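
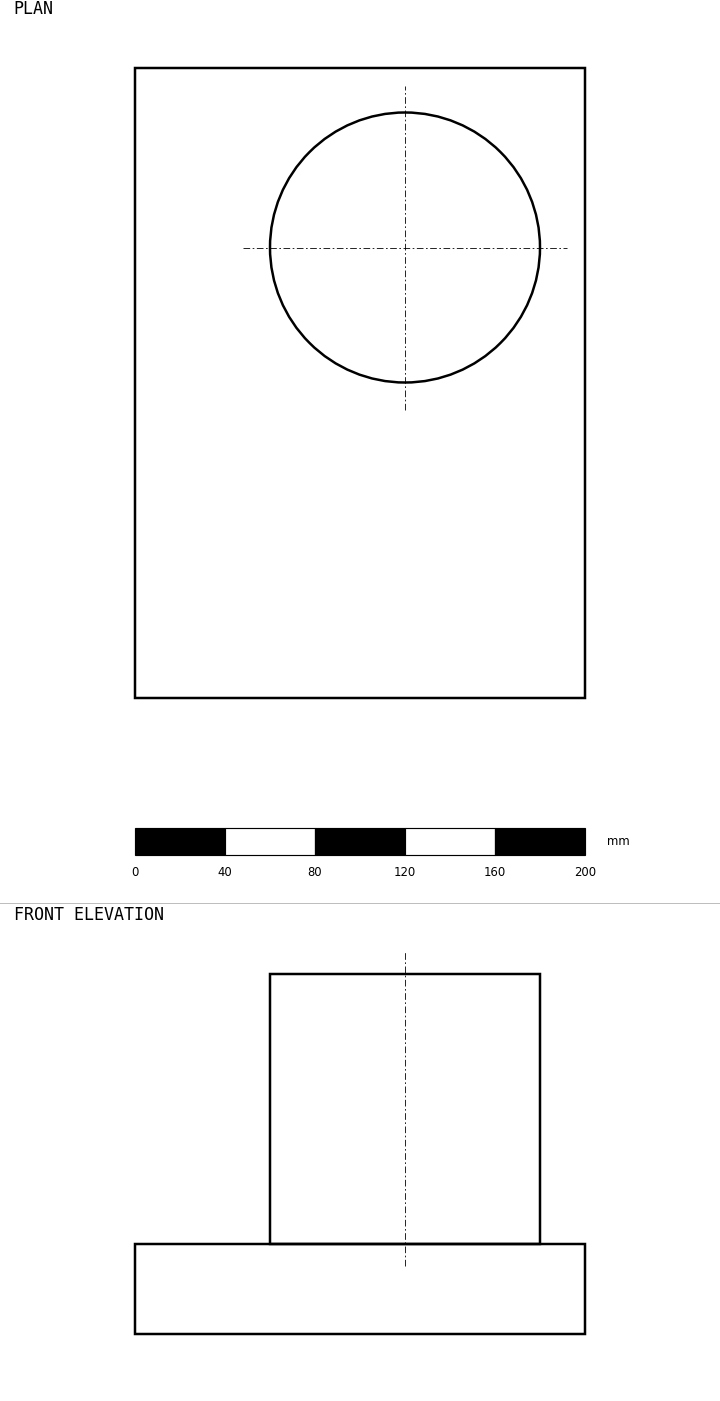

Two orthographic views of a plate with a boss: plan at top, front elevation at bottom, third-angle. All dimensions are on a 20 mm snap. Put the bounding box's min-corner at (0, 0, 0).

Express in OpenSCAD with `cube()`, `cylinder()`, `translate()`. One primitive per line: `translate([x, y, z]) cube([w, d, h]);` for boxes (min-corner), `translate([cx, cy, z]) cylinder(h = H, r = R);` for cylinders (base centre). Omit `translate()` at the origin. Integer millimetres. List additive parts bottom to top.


cube([200, 280, 40]);
translate([120, 200, 40]) cylinder(h = 120, r = 60);


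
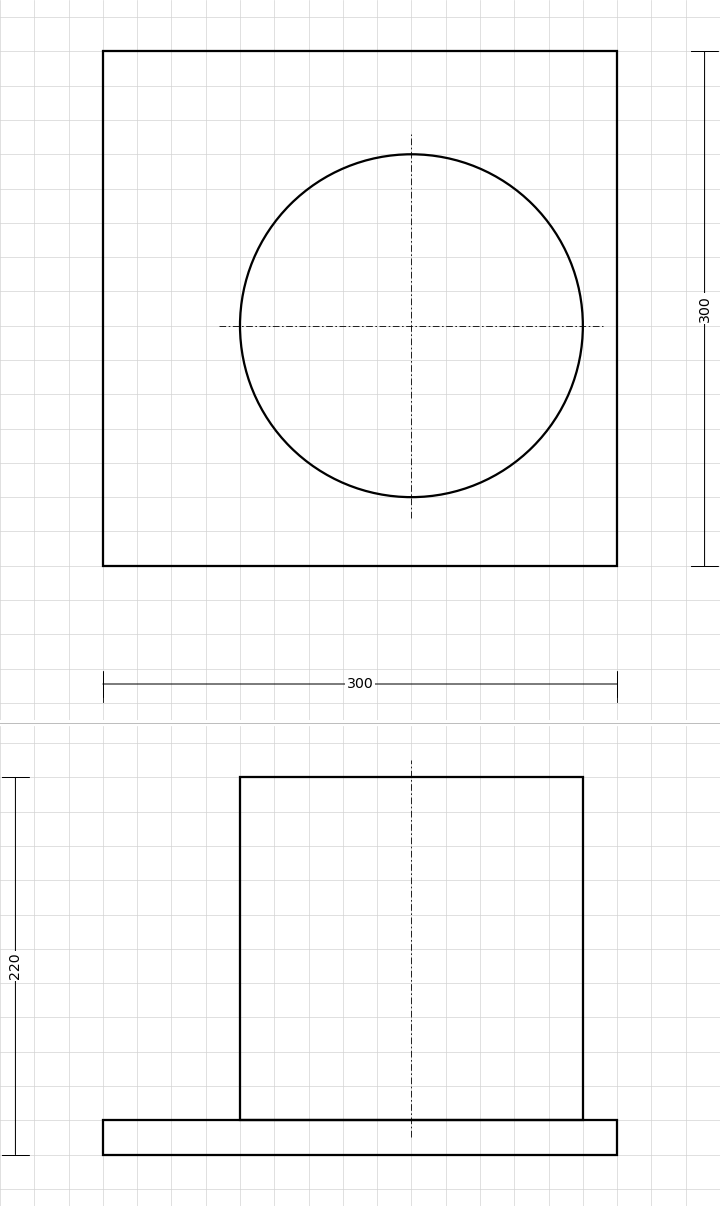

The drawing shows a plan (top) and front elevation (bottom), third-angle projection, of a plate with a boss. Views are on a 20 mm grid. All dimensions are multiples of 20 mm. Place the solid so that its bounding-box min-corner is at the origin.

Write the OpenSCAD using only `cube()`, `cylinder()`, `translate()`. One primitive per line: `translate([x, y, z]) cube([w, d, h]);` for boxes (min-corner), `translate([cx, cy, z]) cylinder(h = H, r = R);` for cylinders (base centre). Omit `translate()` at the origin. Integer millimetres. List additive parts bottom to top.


cube([300, 300, 20]);
translate([180, 140, 20]) cylinder(h = 200, r = 100);


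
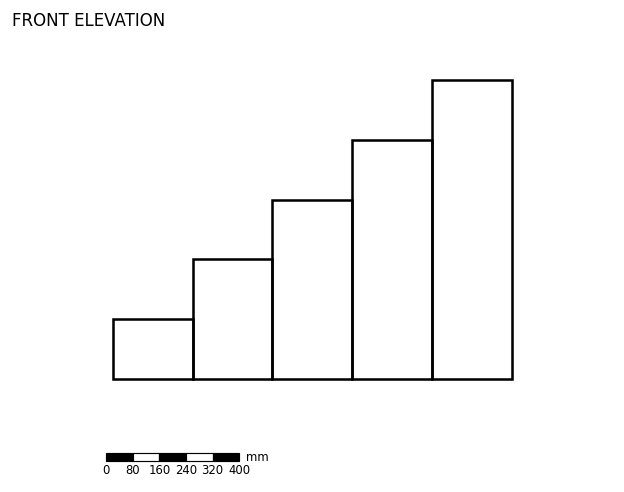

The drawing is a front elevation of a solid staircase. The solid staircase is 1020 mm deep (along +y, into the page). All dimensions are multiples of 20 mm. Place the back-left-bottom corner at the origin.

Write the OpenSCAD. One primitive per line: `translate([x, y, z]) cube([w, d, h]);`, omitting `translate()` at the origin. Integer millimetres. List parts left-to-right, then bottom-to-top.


cube([240, 1020, 180]);
translate([240, 0, 0]) cube([240, 1020, 360]);
translate([480, 0, 0]) cube([240, 1020, 540]);
translate([720, 0, 0]) cube([240, 1020, 720]);
translate([960, 0, 0]) cube([240, 1020, 900]);


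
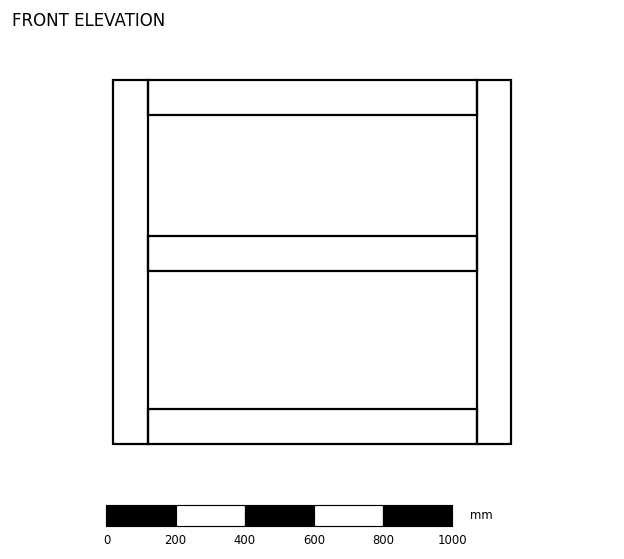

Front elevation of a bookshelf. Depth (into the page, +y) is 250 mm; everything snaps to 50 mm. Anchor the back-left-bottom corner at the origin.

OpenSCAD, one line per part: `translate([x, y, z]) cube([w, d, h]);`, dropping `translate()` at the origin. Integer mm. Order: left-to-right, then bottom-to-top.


cube([100, 250, 1050]);
translate([100, 0, 0]) cube([950, 250, 100]);
translate([100, 0, 500]) cube([950, 250, 100]);
translate([100, 0, 950]) cube([950, 250, 100]);
translate([1050, 0, 0]) cube([100, 250, 1050]);


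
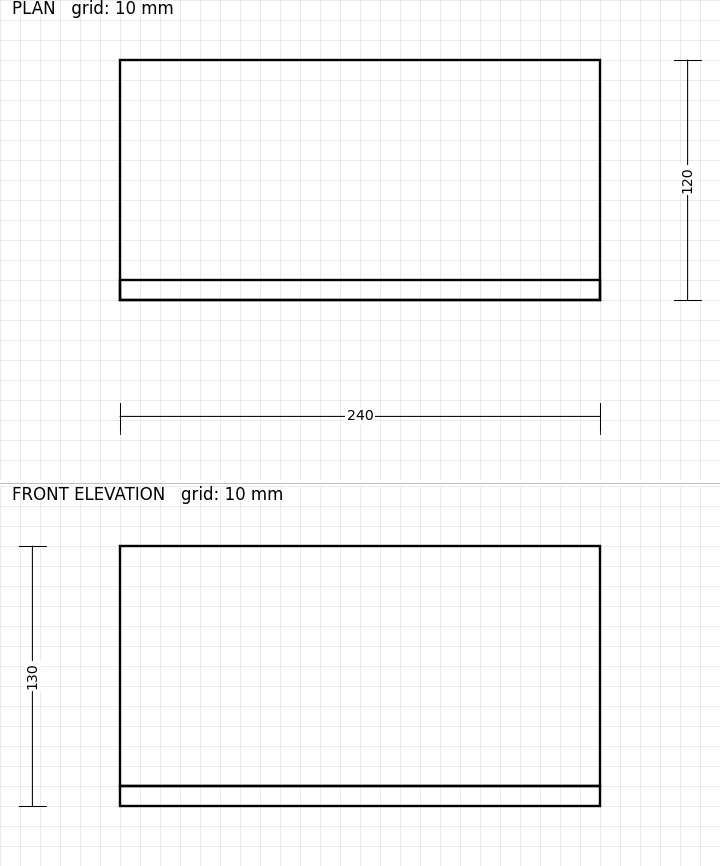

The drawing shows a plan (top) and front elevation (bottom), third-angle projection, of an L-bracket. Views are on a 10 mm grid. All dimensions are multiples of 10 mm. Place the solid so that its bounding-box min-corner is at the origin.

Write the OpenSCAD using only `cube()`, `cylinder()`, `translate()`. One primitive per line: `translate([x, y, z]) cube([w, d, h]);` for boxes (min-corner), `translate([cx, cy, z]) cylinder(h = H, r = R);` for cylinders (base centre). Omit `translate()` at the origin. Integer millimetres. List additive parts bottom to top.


cube([240, 120, 10]);
translate([0, 0, 10]) cube([240, 10, 120]);


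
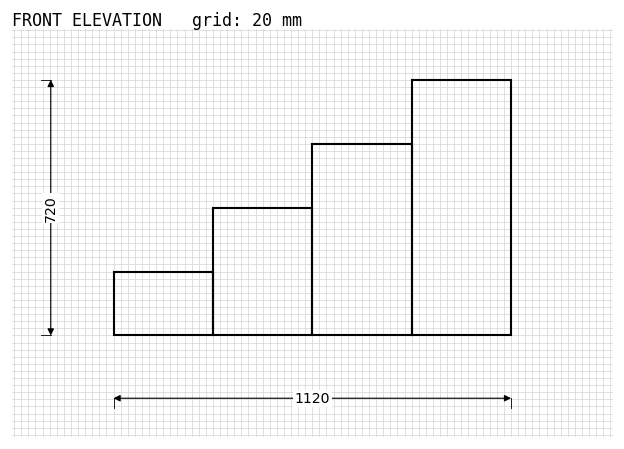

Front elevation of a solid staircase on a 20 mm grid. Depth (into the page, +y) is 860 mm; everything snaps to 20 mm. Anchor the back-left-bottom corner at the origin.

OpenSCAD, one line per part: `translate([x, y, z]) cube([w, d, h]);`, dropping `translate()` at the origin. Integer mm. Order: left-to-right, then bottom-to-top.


cube([280, 860, 180]);
translate([280, 0, 0]) cube([280, 860, 360]);
translate([560, 0, 0]) cube([280, 860, 540]);
translate([840, 0, 0]) cube([280, 860, 720]);


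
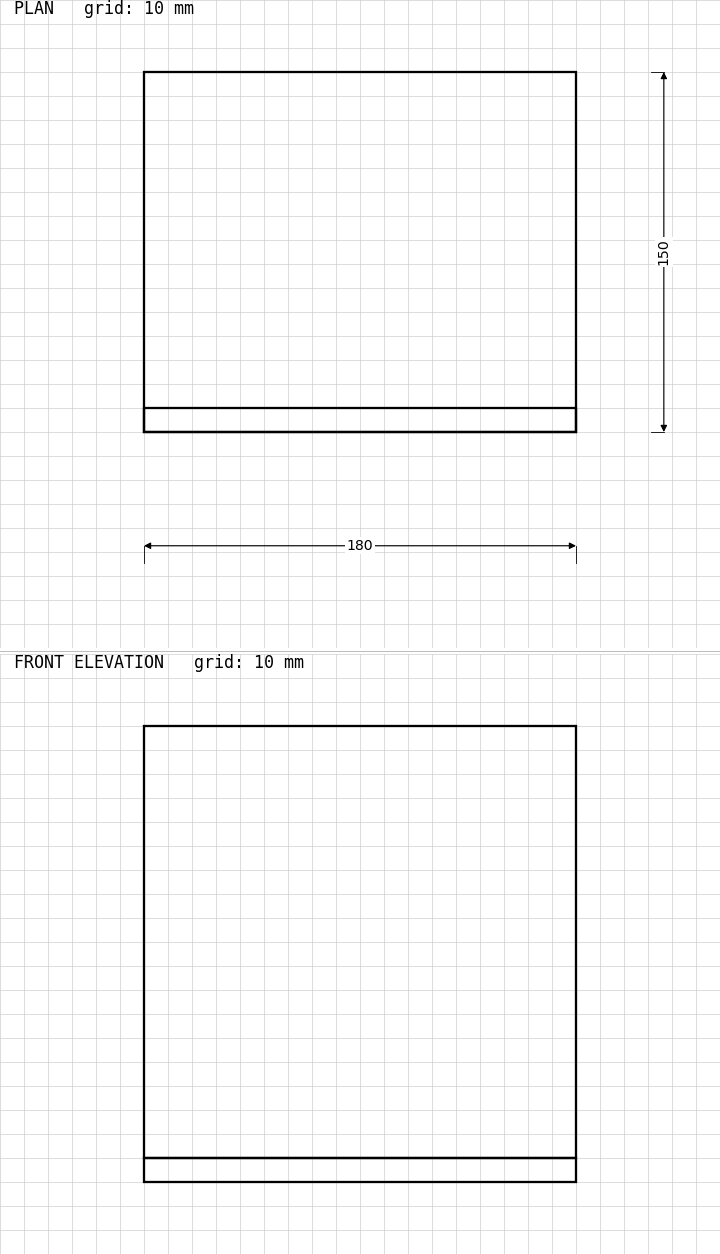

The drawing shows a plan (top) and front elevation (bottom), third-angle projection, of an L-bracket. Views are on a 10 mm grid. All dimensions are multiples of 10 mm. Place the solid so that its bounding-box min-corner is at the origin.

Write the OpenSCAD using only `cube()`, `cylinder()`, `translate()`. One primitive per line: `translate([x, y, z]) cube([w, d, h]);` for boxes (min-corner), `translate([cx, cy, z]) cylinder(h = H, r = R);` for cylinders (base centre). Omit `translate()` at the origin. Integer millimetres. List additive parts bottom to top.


cube([180, 150, 10]);
translate([0, 0, 10]) cube([180, 10, 180]);


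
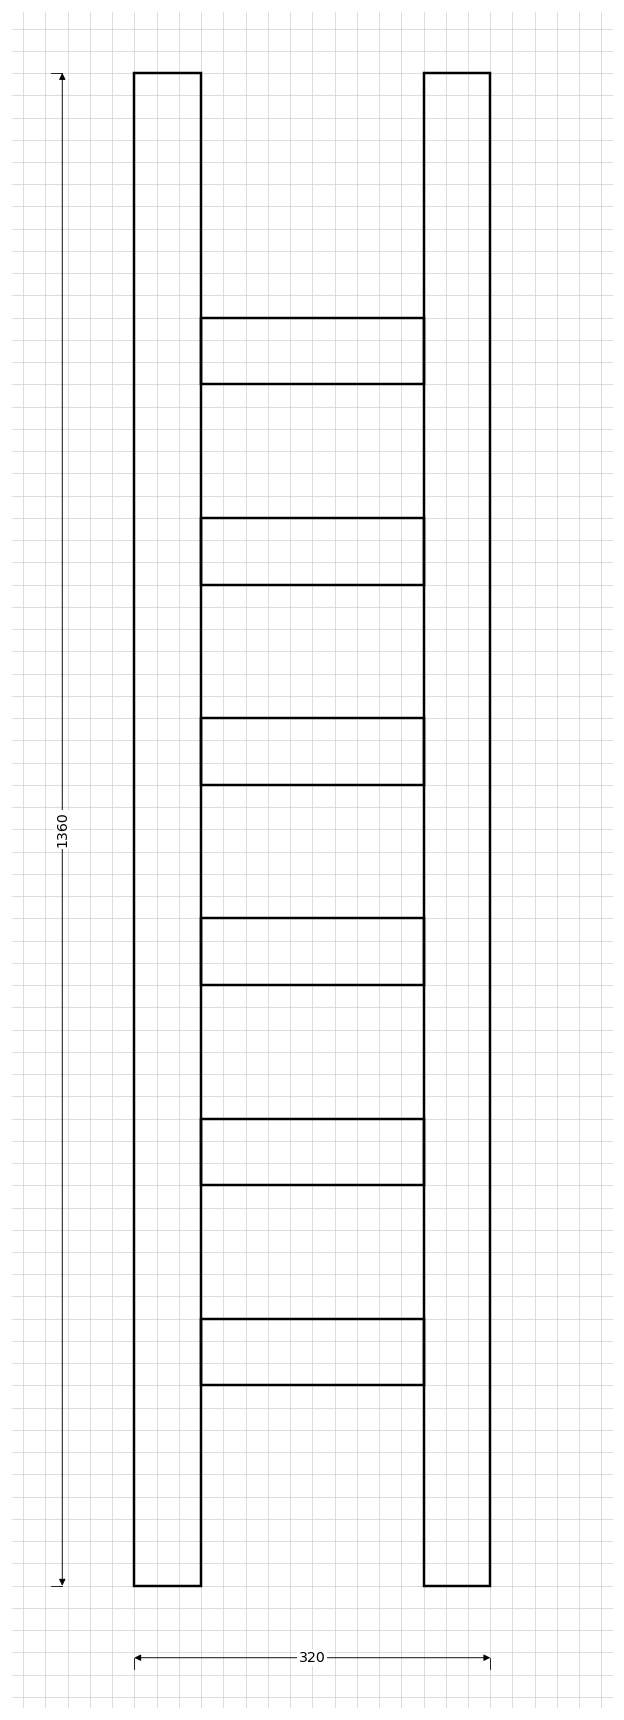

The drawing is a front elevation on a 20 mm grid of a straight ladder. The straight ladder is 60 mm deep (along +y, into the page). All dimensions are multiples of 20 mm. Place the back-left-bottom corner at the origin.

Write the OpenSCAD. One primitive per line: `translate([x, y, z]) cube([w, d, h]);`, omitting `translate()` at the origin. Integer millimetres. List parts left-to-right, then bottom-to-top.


cube([60, 60, 1360]);
translate([60, 0, 180]) cube([200, 60, 60]);
translate([60, 0, 360]) cube([200, 60, 60]);
translate([60, 0, 540]) cube([200, 60, 60]);
translate([60, 0, 720]) cube([200, 60, 60]);
translate([60, 0, 900]) cube([200, 60, 60]);
translate([60, 0, 1080]) cube([200, 60, 60]);
translate([260, 0, 0]) cube([60, 60, 1360]);


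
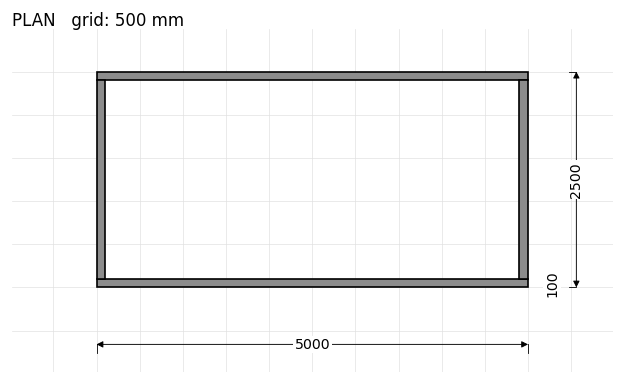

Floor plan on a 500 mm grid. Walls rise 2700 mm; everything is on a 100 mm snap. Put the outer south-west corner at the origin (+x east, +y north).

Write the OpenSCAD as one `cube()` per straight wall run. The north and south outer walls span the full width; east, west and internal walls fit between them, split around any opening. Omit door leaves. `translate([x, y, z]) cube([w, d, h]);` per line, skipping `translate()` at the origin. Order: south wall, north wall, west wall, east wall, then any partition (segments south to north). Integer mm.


cube([5000, 100, 2700]);
translate([0, 2400, 0]) cube([5000, 100, 2700]);
translate([0, 100, 0]) cube([100, 2300, 2700]);
translate([4900, 100, 0]) cube([100, 2300, 2700]);


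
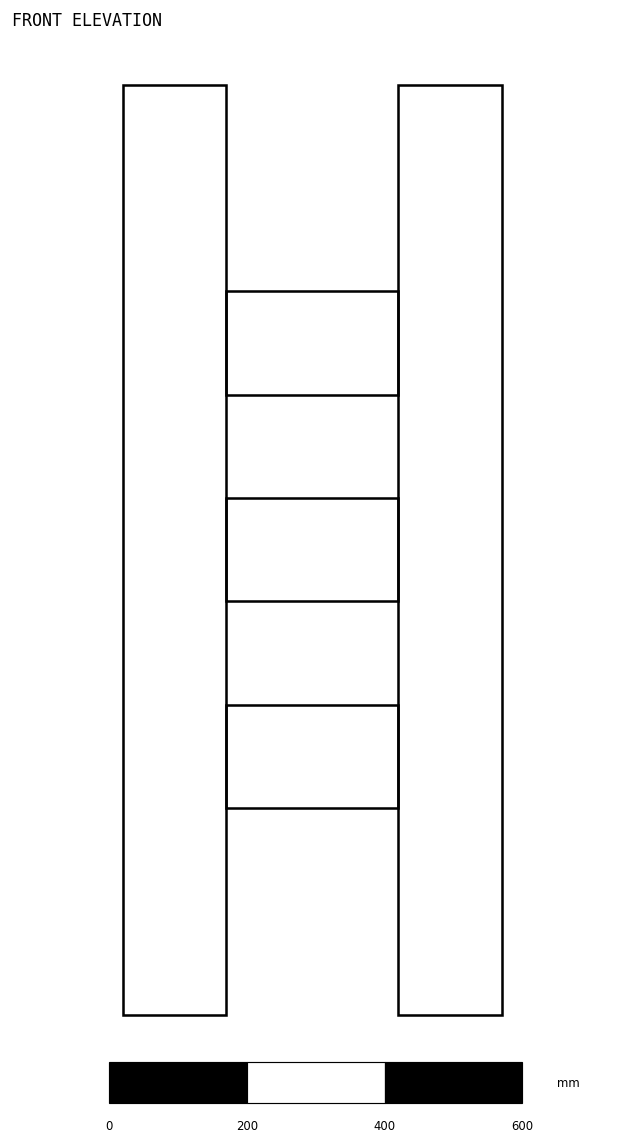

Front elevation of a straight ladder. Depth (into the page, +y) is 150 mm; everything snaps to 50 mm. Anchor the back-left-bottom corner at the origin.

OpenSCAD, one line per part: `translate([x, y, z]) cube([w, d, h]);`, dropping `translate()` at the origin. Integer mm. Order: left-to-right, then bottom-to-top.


cube([150, 150, 1350]);
translate([150, 0, 300]) cube([250, 150, 150]);
translate([150, 0, 600]) cube([250, 150, 150]);
translate([150, 0, 900]) cube([250, 150, 150]);
translate([400, 0, 0]) cube([150, 150, 1350]);


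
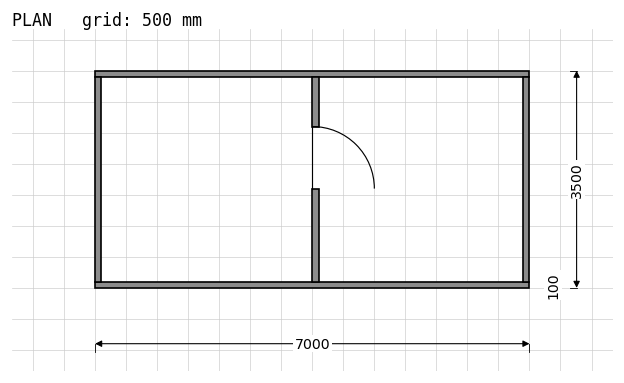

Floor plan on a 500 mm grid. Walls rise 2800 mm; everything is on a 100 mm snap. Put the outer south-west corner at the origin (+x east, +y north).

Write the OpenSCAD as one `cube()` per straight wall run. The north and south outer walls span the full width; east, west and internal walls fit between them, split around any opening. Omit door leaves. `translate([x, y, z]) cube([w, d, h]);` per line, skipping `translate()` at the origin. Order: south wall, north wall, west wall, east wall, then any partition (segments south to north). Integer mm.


cube([7000, 100, 2800]);
translate([0, 3400, 0]) cube([7000, 100, 2800]);
translate([0, 100, 0]) cube([100, 3300, 2800]);
translate([6900, 100, 0]) cube([100, 3300, 2800]);
translate([3500, 100, 0]) cube([100, 1500, 2800]);
translate([3500, 2600, 0]) cube([100, 800, 2800]);


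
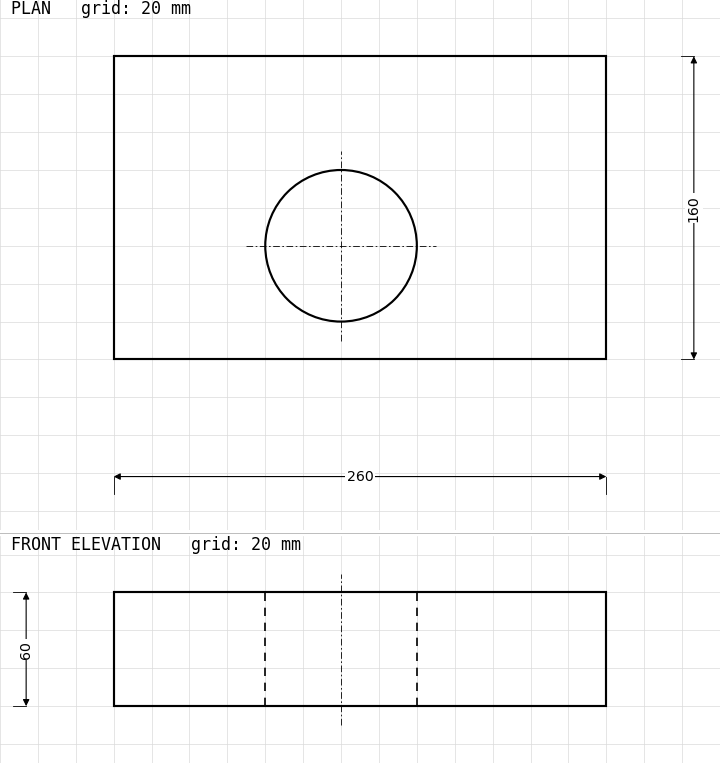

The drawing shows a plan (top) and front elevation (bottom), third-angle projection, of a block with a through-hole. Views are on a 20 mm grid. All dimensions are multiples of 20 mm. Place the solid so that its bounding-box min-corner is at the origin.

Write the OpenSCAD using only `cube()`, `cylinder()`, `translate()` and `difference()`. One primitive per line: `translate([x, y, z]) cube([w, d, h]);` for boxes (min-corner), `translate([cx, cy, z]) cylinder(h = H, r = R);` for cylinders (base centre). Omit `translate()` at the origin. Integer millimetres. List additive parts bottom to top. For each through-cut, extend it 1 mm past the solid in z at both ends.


difference() {
  cube([260, 160, 60]);
  translate([120, 60, -1]) cylinder(h = 62, r = 40);
}


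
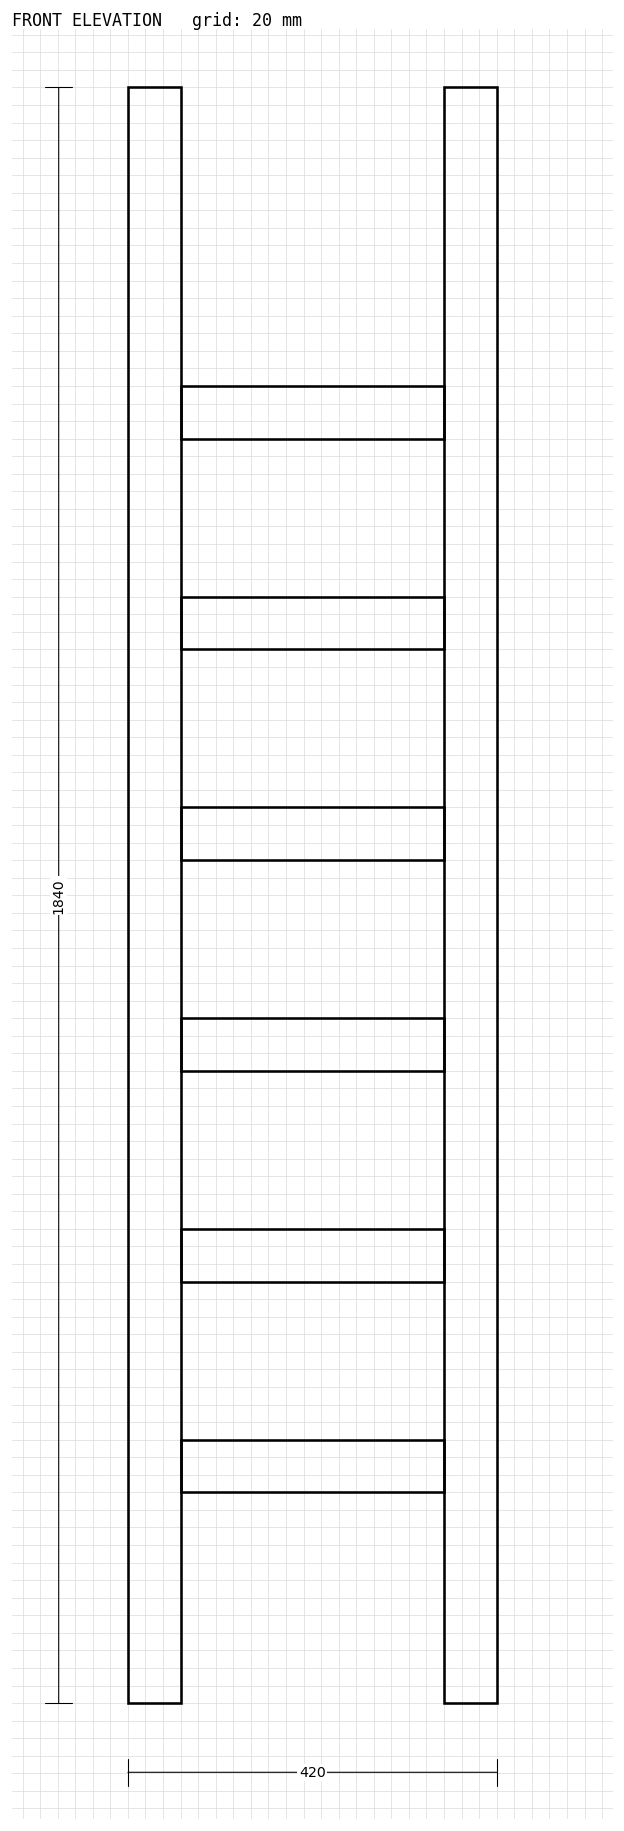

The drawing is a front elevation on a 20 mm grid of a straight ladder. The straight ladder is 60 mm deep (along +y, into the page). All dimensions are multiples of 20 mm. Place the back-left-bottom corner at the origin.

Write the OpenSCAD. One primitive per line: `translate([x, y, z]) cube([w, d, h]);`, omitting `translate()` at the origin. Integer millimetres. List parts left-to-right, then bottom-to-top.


cube([60, 60, 1840]);
translate([60, 0, 240]) cube([300, 60, 60]);
translate([60, 0, 480]) cube([300, 60, 60]);
translate([60, 0, 720]) cube([300, 60, 60]);
translate([60, 0, 960]) cube([300, 60, 60]);
translate([60, 0, 1200]) cube([300, 60, 60]);
translate([60, 0, 1440]) cube([300, 60, 60]);
translate([360, 0, 0]) cube([60, 60, 1840]);


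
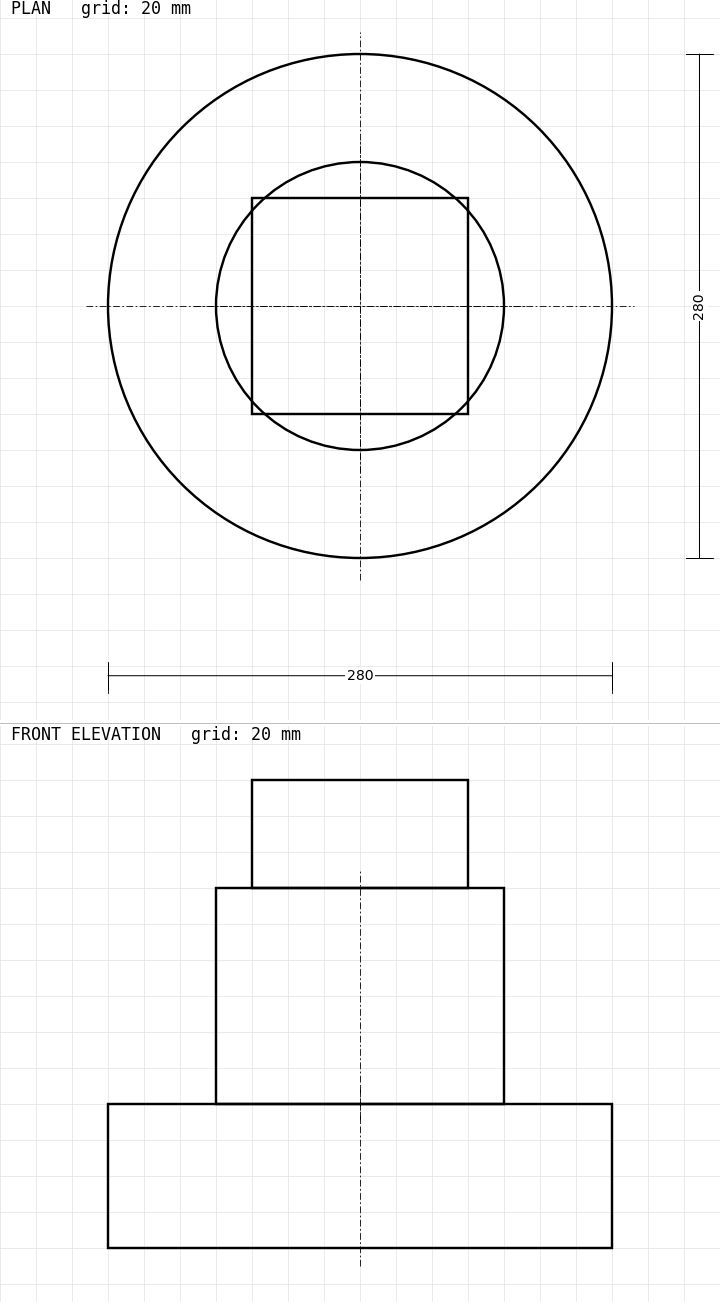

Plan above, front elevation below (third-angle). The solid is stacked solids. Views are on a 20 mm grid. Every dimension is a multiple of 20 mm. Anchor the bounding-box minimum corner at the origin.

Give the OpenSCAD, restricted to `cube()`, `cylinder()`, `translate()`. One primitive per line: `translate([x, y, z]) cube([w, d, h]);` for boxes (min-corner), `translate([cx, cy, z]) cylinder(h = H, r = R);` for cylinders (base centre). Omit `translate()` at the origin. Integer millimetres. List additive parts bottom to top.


translate([140, 140, 0]) cylinder(h = 80, r = 140);
translate([140, 140, 80]) cylinder(h = 120, r = 80);
translate([80, 80, 200]) cube([120, 120, 60]);


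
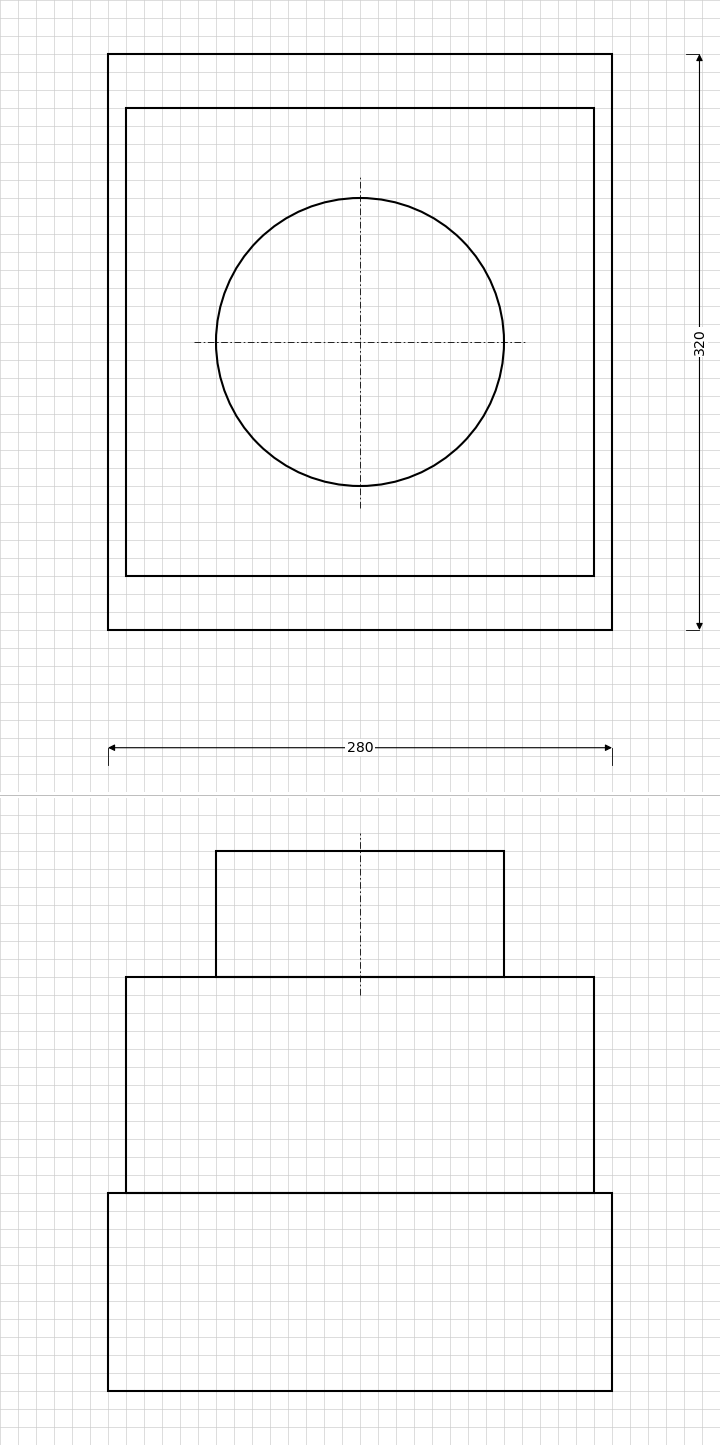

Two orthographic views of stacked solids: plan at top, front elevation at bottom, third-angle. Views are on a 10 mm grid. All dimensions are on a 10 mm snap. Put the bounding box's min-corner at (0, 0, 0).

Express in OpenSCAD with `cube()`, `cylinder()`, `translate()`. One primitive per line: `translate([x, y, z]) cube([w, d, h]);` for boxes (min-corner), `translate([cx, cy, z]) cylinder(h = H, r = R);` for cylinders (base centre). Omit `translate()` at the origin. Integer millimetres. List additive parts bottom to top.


cube([280, 320, 110]);
translate([10, 30, 110]) cube([260, 260, 120]);
translate([140, 160, 230]) cylinder(h = 70, r = 80);


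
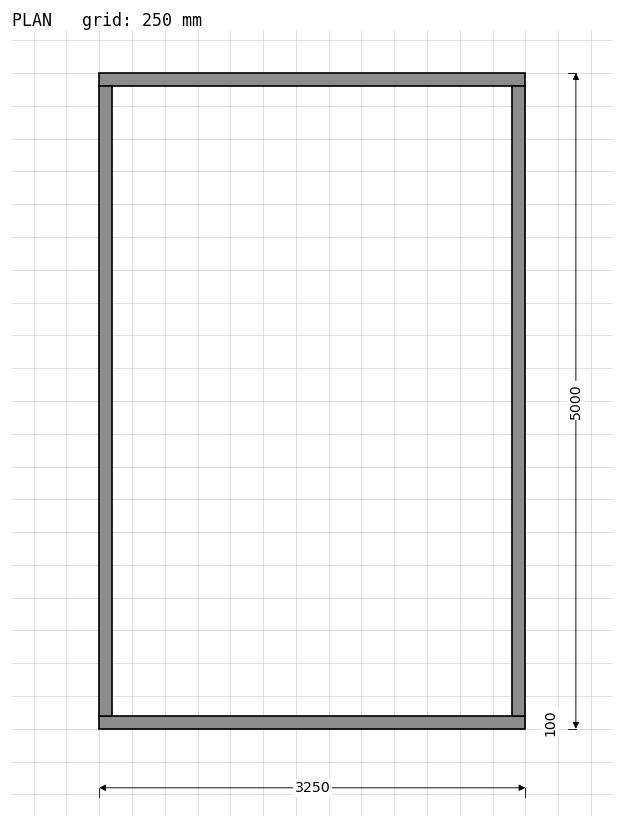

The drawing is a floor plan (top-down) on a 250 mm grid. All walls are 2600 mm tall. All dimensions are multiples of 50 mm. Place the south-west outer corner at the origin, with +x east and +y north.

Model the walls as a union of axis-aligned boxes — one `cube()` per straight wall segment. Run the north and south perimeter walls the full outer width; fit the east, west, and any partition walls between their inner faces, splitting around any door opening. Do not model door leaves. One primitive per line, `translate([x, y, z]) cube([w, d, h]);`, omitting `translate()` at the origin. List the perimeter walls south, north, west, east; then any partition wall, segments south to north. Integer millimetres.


cube([3250, 100, 2600]);
translate([0, 4900, 0]) cube([3250, 100, 2600]);
translate([0, 100, 0]) cube([100, 4800, 2600]);
translate([3150, 100, 0]) cube([100, 4800, 2600]);


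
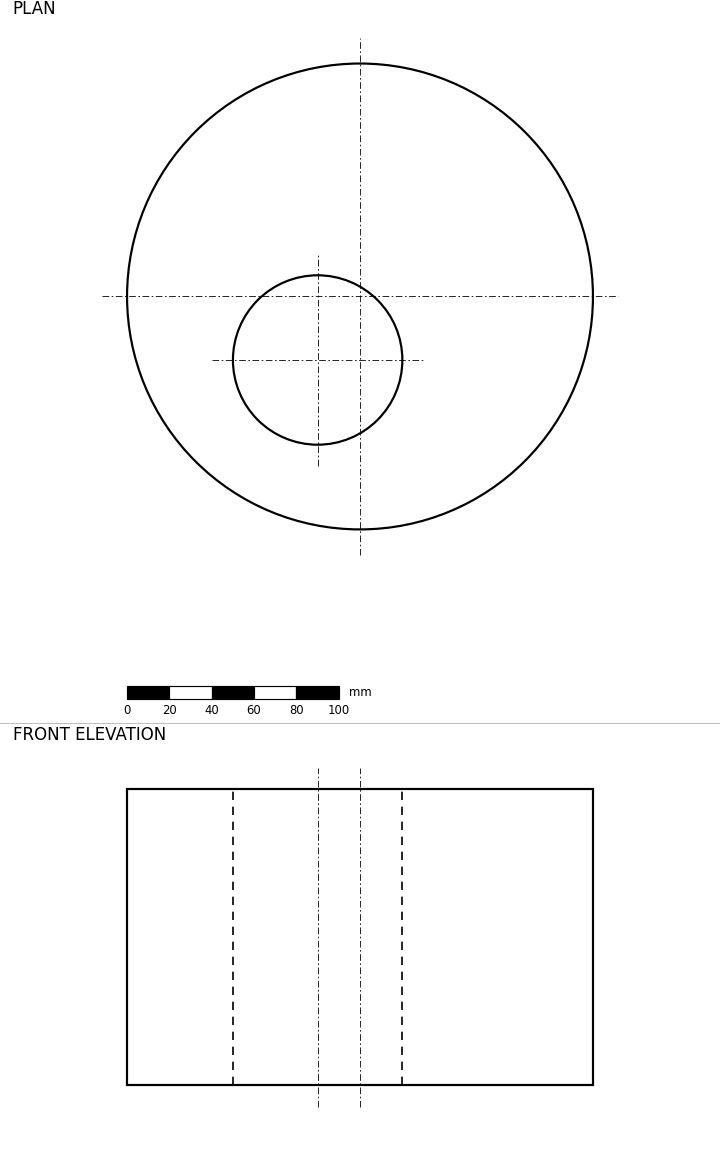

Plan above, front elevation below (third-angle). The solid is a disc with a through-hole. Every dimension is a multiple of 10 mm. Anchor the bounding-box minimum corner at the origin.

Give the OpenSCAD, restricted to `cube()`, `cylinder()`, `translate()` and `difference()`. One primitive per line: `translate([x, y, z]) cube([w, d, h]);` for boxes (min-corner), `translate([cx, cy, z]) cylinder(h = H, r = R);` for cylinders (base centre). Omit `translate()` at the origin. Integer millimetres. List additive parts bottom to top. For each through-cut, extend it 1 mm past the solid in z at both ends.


difference() {
  translate([110, 110, 0]) cylinder(h = 140, r = 110);
  translate([90, 80, -1]) cylinder(h = 142, r = 40);
}


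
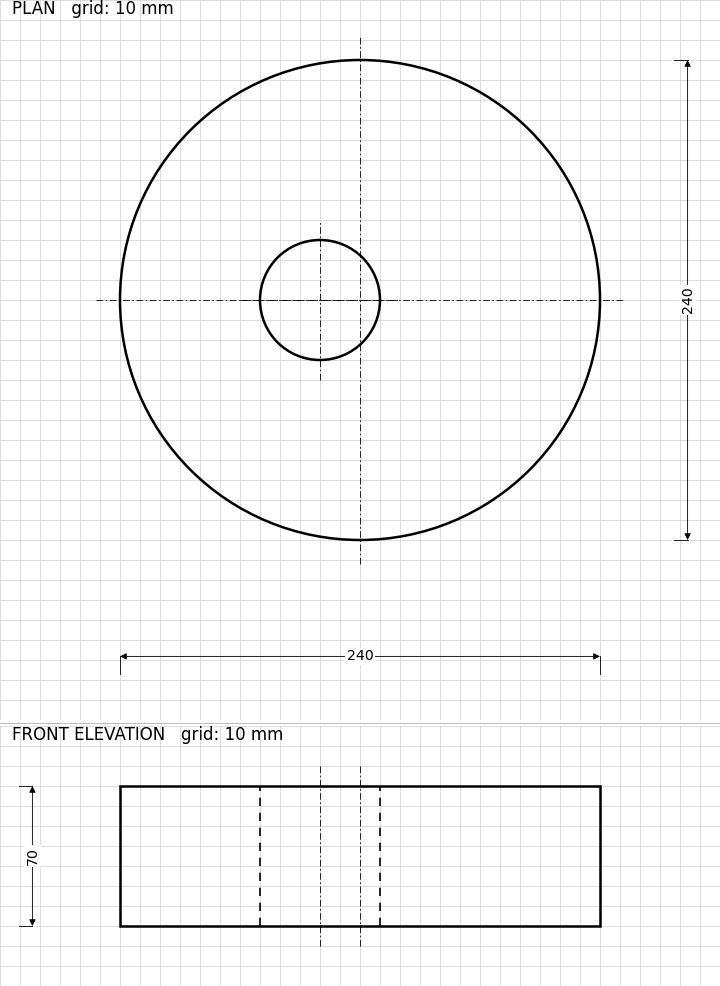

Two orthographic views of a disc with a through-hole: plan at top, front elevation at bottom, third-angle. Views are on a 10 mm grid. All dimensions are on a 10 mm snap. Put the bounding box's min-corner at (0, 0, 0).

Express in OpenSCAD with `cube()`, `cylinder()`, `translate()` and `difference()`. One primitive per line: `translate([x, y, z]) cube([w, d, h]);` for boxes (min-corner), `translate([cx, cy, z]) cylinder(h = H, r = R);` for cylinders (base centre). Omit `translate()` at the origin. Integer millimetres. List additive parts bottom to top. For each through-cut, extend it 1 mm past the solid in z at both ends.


difference() {
  translate([120, 120, 0]) cylinder(h = 70, r = 120);
  translate([100, 120, -1]) cylinder(h = 72, r = 30);
}


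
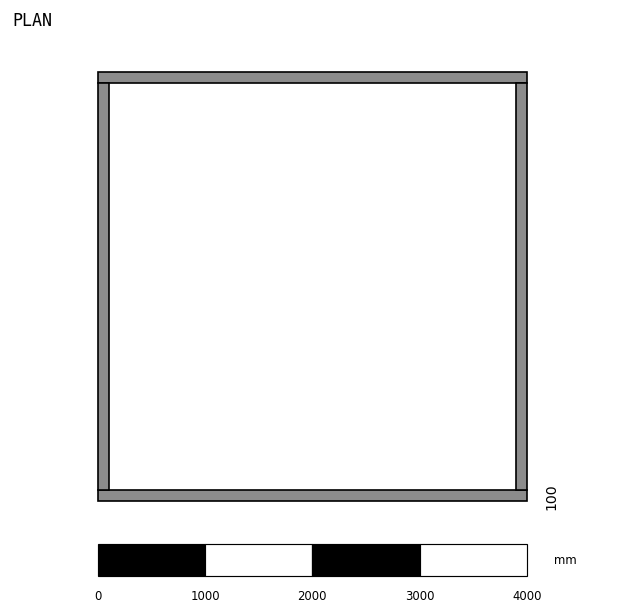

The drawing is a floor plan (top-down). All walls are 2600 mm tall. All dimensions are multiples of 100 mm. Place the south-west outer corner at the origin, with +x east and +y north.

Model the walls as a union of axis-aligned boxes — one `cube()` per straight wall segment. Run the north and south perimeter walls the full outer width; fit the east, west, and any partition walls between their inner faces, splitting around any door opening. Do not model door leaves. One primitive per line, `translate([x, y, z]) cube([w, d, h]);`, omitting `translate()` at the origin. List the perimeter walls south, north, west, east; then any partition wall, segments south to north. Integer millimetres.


cube([4000, 100, 2600]);
translate([0, 3900, 0]) cube([4000, 100, 2600]);
translate([0, 100, 0]) cube([100, 3800, 2600]);
translate([3900, 100, 0]) cube([100, 3800, 2600]);


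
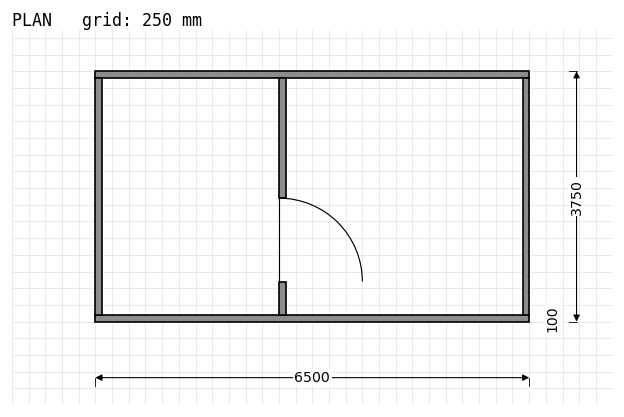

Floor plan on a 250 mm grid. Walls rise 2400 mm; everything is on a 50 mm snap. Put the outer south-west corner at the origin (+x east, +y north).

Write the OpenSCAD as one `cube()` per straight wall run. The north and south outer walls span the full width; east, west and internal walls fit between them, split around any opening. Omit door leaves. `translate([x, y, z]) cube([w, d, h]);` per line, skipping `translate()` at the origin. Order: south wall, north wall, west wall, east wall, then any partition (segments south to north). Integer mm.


cube([6500, 100, 2400]);
translate([0, 3650, 0]) cube([6500, 100, 2400]);
translate([0, 100, 0]) cube([100, 3550, 2400]);
translate([6400, 100, 0]) cube([100, 3550, 2400]);
translate([2750, 100, 0]) cube([100, 500, 2400]);
translate([2750, 1850, 0]) cube([100, 1800, 2400]);


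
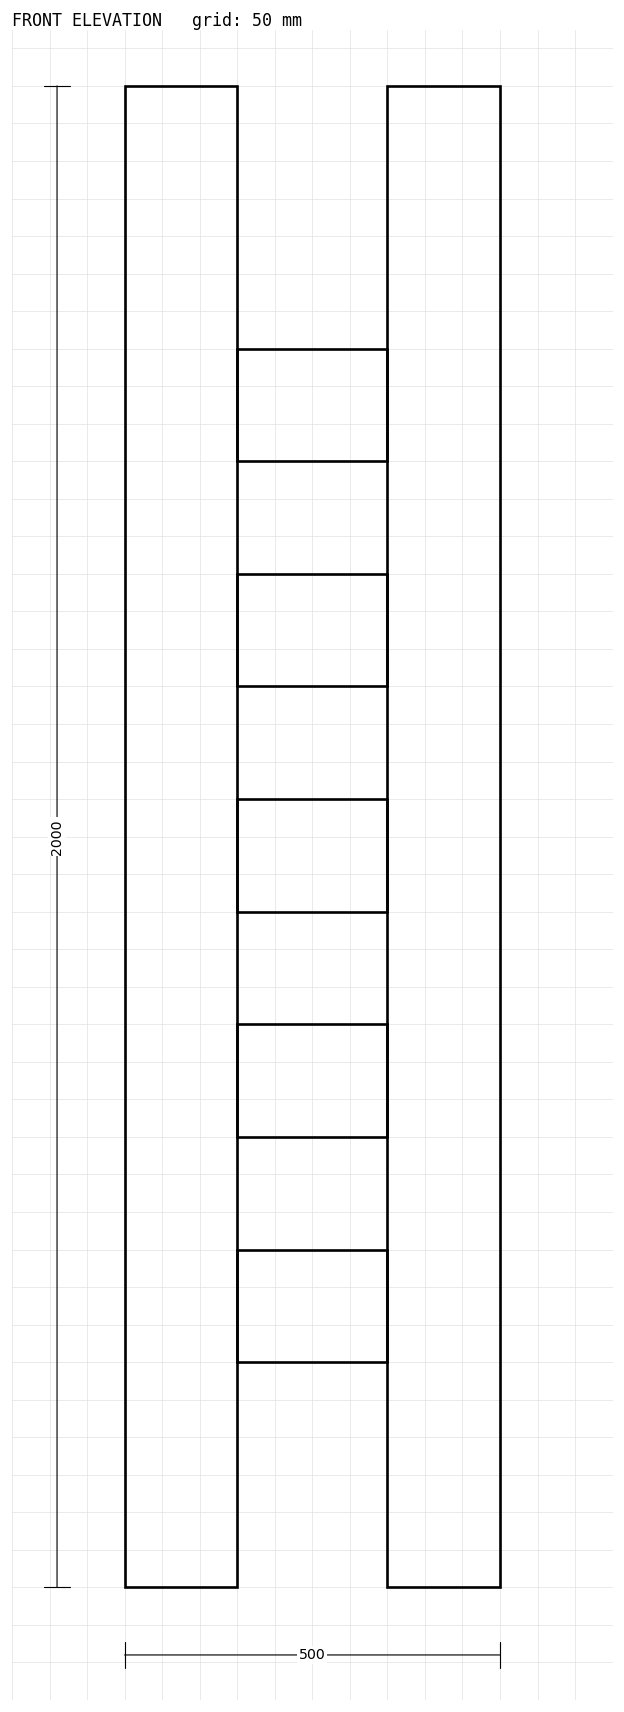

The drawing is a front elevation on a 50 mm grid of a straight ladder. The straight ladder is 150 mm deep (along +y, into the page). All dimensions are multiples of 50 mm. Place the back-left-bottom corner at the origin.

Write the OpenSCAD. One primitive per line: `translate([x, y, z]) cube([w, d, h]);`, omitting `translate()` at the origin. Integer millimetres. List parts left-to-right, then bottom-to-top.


cube([150, 150, 2000]);
translate([150, 0, 300]) cube([200, 150, 150]);
translate([150, 0, 600]) cube([200, 150, 150]);
translate([150, 0, 900]) cube([200, 150, 150]);
translate([150, 0, 1200]) cube([200, 150, 150]);
translate([150, 0, 1500]) cube([200, 150, 150]);
translate([350, 0, 0]) cube([150, 150, 2000]);


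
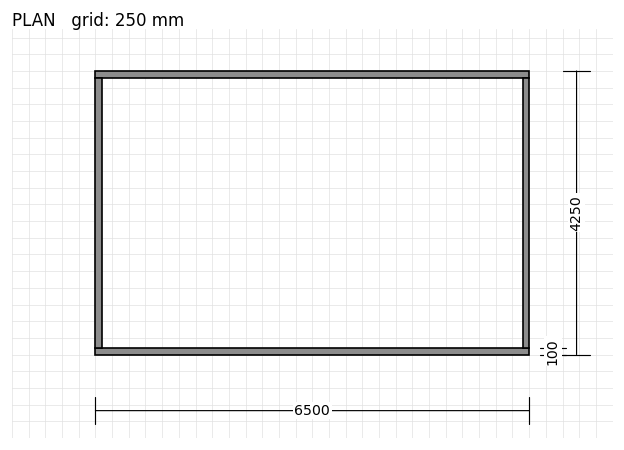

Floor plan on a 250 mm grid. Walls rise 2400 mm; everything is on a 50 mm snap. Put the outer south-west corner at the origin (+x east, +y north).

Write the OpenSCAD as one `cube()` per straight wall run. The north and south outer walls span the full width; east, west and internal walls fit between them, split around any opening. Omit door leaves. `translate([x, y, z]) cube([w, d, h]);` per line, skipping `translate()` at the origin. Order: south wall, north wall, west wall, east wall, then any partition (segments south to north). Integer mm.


cube([6500, 100, 2400]);
translate([0, 4150, 0]) cube([6500, 100, 2400]);
translate([0, 100, 0]) cube([100, 4050, 2400]);
translate([6400, 100, 0]) cube([100, 4050, 2400]);


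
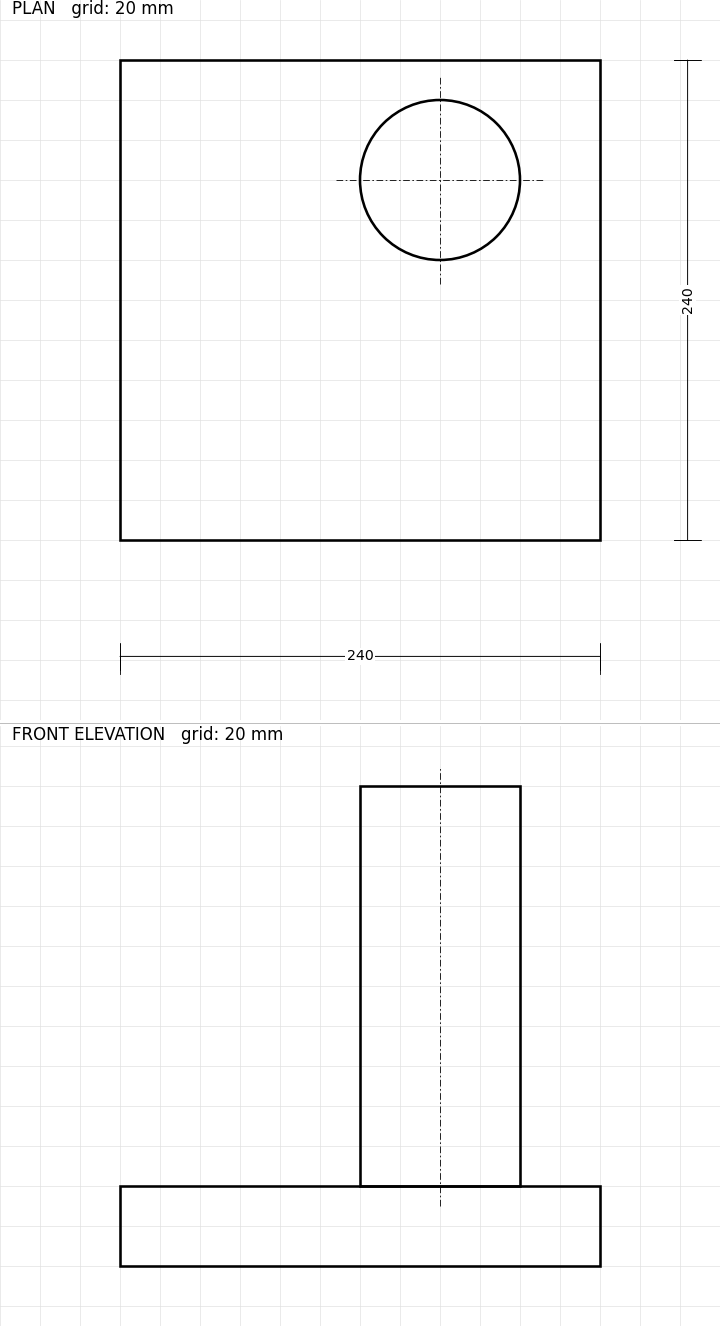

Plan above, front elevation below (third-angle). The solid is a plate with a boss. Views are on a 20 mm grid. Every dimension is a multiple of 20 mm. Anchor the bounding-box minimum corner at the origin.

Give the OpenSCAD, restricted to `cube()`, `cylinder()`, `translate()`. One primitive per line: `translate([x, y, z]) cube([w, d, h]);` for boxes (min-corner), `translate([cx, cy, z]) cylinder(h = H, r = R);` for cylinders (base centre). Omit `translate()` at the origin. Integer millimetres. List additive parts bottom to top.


cube([240, 240, 40]);
translate([160, 180, 40]) cylinder(h = 200, r = 40);


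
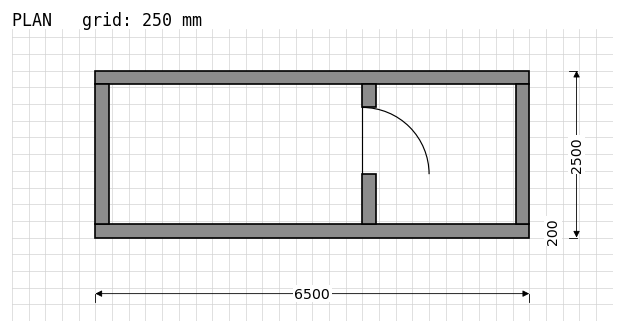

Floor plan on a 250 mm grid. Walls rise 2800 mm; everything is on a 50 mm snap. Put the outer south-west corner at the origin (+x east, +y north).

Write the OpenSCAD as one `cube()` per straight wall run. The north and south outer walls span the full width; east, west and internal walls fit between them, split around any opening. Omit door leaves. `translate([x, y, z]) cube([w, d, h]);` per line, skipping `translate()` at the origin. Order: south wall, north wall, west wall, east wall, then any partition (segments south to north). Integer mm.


cube([6500, 200, 2800]);
translate([0, 2300, 0]) cube([6500, 200, 2800]);
translate([0, 200, 0]) cube([200, 2100, 2800]);
translate([6300, 200, 0]) cube([200, 2100, 2800]);
translate([4000, 200, 0]) cube([200, 750, 2800]);
translate([4000, 1950, 0]) cube([200, 350, 2800]);


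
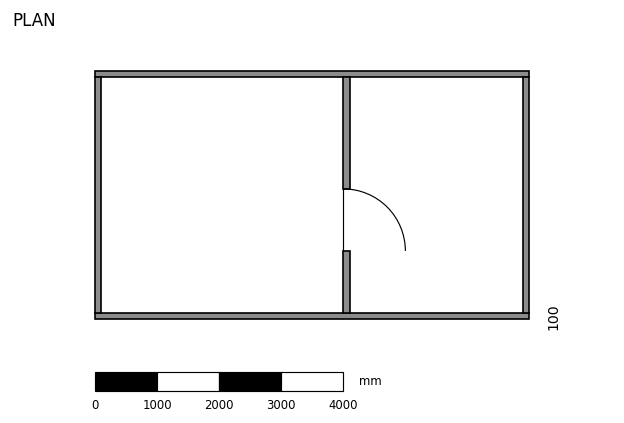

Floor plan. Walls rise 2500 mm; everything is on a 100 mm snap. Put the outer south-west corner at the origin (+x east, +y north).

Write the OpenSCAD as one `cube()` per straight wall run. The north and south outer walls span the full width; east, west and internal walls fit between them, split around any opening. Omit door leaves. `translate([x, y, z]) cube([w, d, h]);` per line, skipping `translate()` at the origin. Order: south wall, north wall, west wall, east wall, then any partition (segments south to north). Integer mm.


cube([7000, 100, 2500]);
translate([0, 3900, 0]) cube([7000, 100, 2500]);
translate([0, 100, 0]) cube([100, 3800, 2500]);
translate([6900, 100, 0]) cube([100, 3800, 2500]);
translate([4000, 100, 0]) cube([100, 1000, 2500]);
translate([4000, 2100, 0]) cube([100, 1800, 2500]);


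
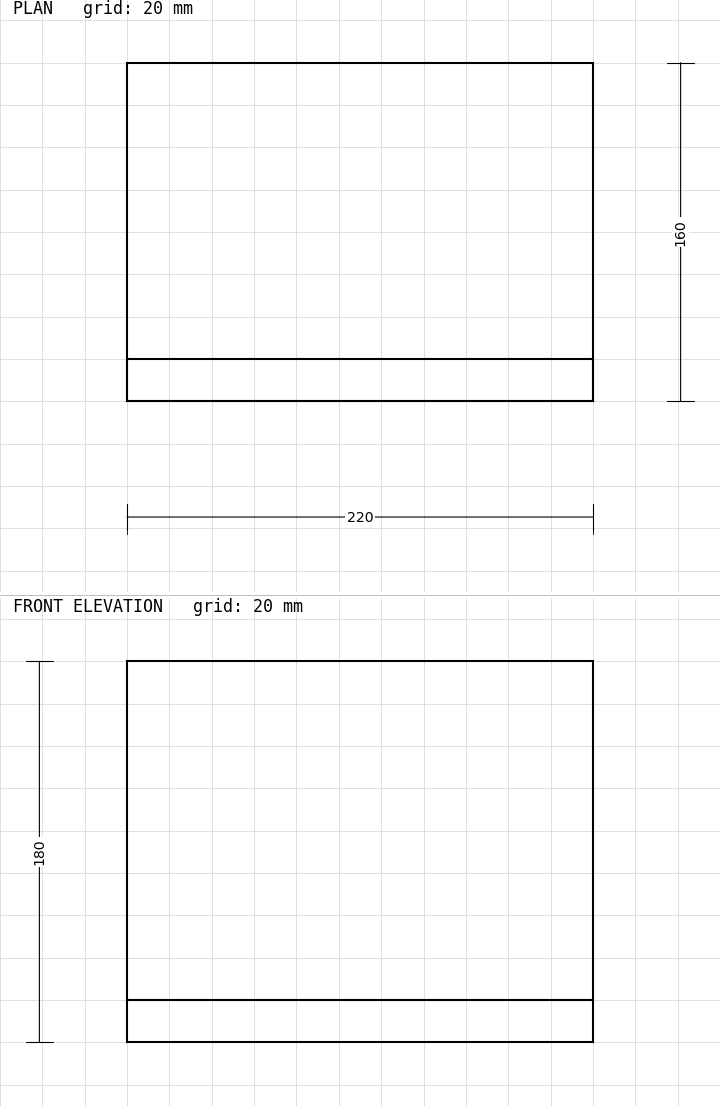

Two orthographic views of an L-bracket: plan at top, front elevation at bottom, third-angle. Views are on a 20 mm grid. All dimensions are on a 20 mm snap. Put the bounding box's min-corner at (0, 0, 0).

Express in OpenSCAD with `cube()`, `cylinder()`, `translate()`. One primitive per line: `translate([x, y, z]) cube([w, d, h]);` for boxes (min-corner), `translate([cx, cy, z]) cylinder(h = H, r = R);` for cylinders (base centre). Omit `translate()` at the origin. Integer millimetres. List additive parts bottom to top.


cube([220, 160, 20]);
translate([0, 0, 20]) cube([220, 20, 160]);


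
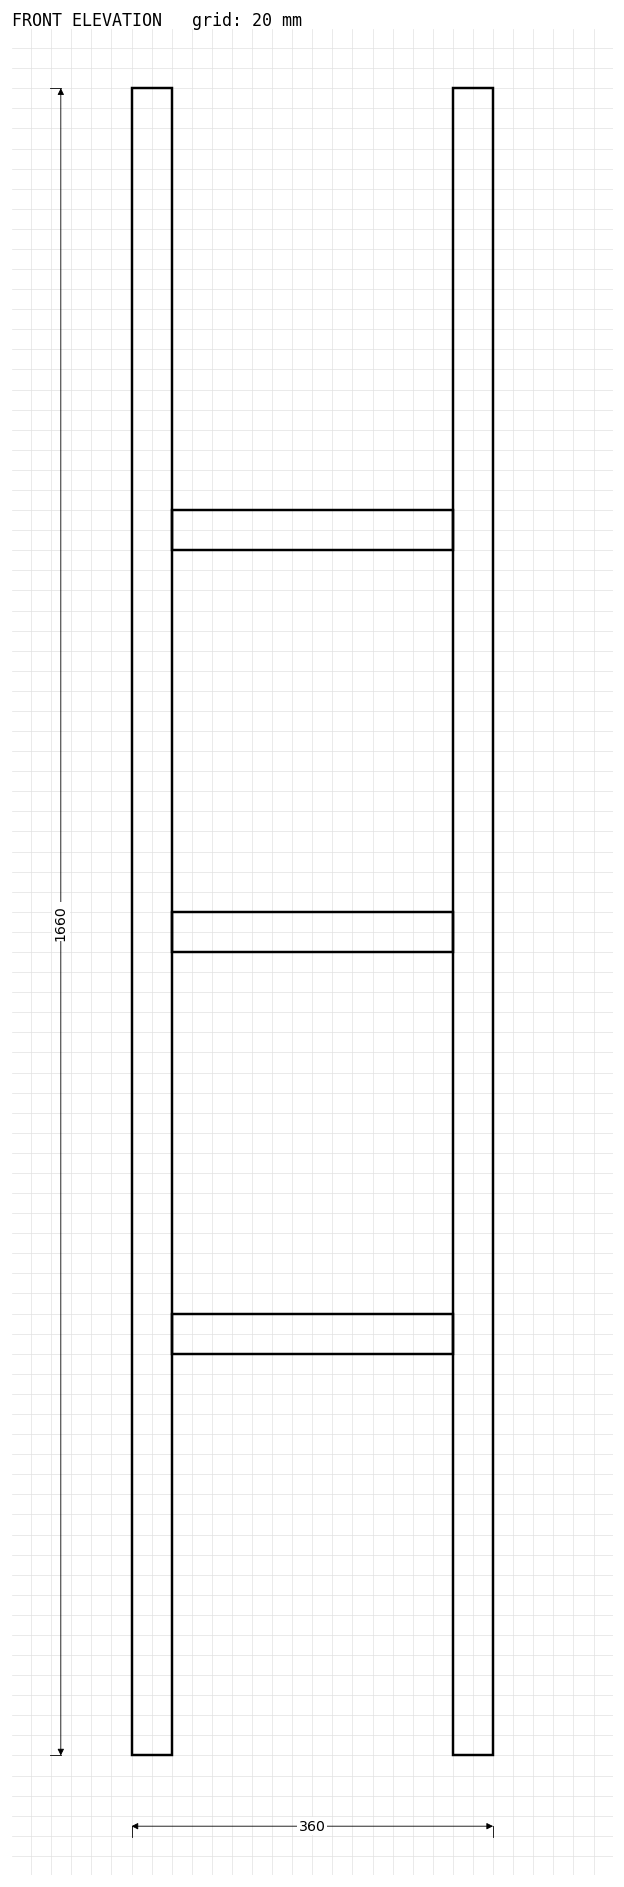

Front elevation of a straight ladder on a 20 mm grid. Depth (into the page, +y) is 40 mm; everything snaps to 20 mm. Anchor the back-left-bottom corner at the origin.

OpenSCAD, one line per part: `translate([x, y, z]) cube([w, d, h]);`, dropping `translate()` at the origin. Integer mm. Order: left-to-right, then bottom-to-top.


cube([40, 40, 1660]);
translate([40, 0, 400]) cube([280, 40, 40]);
translate([40, 0, 800]) cube([280, 40, 40]);
translate([40, 0, 1200]) cube([280, 40, 40]);
translate([320, 0, 0]) cube([40, 40, 1660]);


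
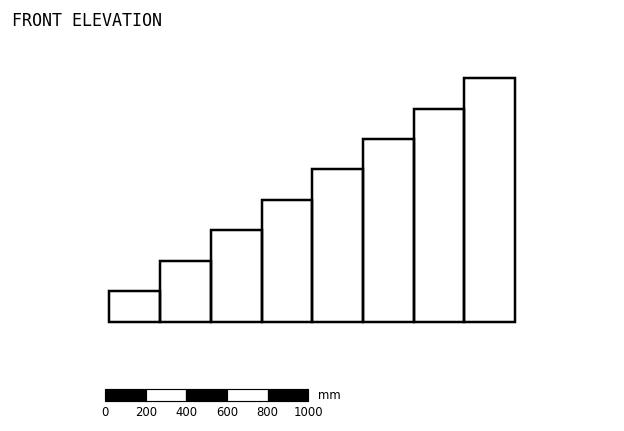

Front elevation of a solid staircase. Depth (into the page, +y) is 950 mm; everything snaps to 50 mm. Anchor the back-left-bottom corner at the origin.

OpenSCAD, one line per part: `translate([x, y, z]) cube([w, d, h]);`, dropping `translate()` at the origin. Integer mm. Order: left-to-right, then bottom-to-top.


cube([250, 950, 150]);
translate([250, 0, 0]) cube([250, 950, 300]);
translate([500, 0, 0]) cube([250, 950, 450]);
translate([750, 0, 0]) cube([250, 950, 600]);
translate([1000, 0, 0]) cube([250, 950, 750]);
translate([1250, 0, 0]) cube([250, 950, 900]);
translate([1500, 0, 0]) cube([250, 950, 1050]);
translate([1750, 0, 0]) cube([250, 950, 1200]);


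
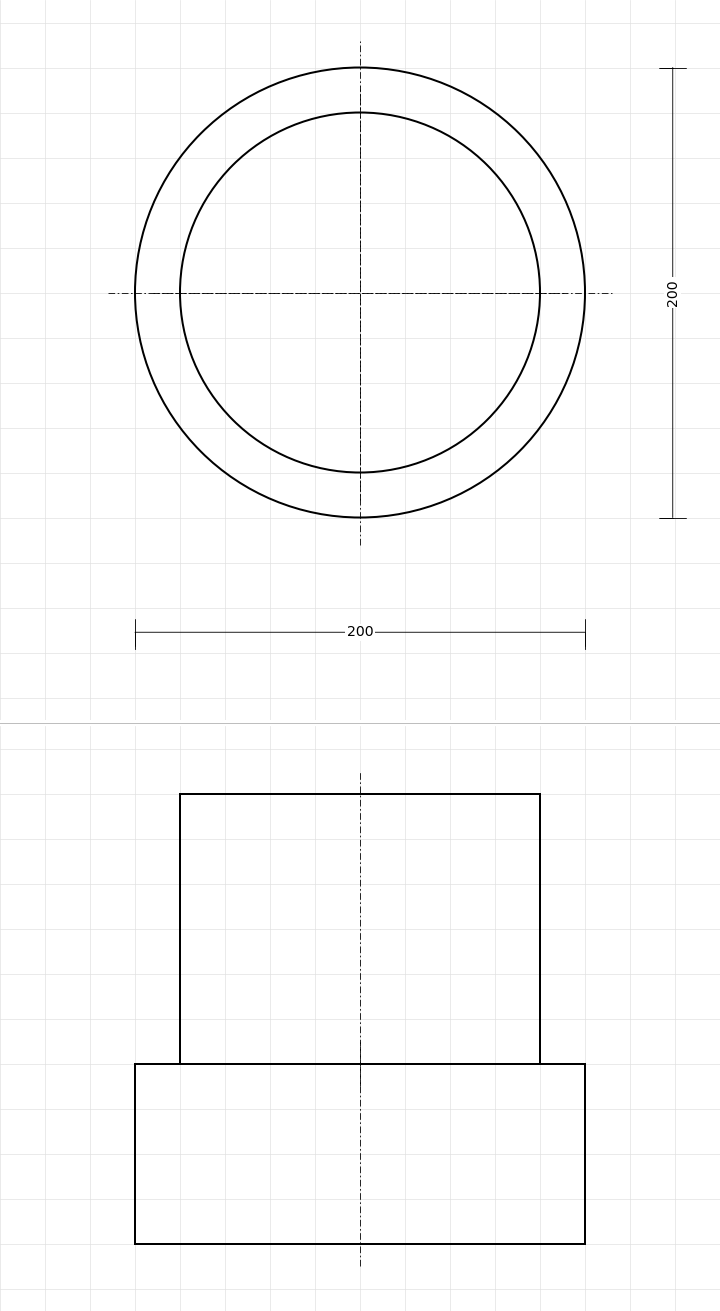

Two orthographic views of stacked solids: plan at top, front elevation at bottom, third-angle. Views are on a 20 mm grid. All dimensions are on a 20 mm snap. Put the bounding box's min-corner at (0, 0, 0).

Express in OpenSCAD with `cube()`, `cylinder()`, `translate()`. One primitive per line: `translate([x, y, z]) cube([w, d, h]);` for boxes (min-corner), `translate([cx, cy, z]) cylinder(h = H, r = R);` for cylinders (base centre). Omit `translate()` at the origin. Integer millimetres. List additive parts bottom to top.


translate([100, 100, 0]) cylinder(h = 80, r = 100);
translate([100, 100, 80]) cylinder(h = 120, r = 80);


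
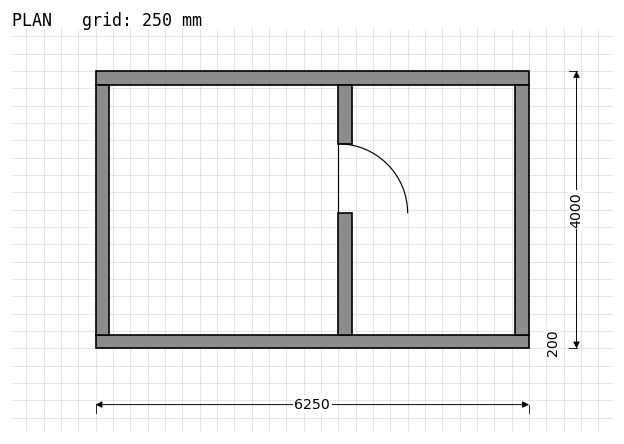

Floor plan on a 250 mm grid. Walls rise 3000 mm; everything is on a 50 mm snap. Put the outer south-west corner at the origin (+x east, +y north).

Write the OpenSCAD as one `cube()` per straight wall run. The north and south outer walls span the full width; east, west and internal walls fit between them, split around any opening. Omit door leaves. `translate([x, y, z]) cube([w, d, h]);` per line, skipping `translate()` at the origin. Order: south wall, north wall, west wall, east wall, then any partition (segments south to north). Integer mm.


cube([6250, 200, 3000]);
translate([0, 3800, 0]) cube([6250, 200, 3000]);
translate([0, 200, 0]) cube([200, 3600, 3000]);
translate([6050, 200, 0]) cube([200, 3600, 3000]);
translate([3500, 200, 0]) cube([200, 1750, 3000]);
translate([3500, 2950, 0]) cube([200, 850, 3000]);


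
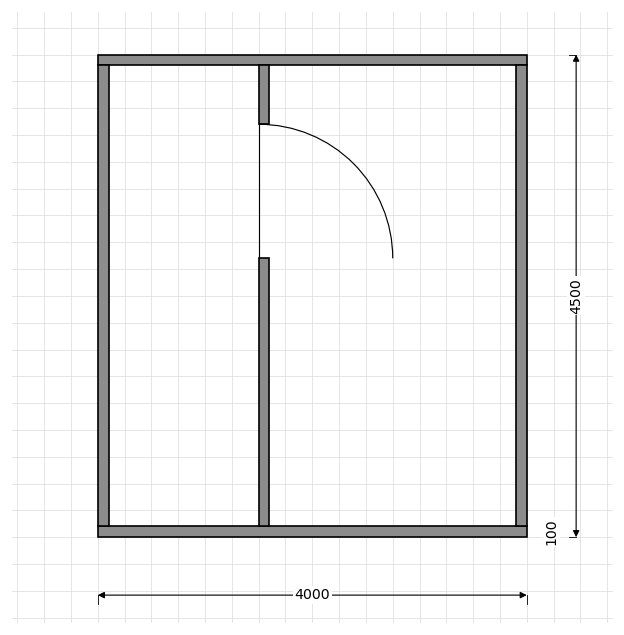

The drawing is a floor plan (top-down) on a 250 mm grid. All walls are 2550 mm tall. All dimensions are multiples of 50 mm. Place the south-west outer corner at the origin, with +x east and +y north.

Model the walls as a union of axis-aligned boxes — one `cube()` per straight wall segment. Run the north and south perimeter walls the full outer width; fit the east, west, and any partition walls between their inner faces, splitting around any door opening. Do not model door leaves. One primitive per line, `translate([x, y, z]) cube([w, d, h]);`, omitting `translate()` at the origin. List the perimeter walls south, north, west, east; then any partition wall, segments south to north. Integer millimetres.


cube([4000, 100, 2550]);
translate([0, 4400, 0]) cube([4000, 100, 2550]);
translate([0, 100, 0]) cube([100, 4300, 2550]);
translate([3900, 100, 0]) cube([100, 4300, 2550]);
translate([1500, 100, 0]) cube([100, 2500, 2550]);
translate([1500, 3850, 0]) cube([100, 550, 2550]);


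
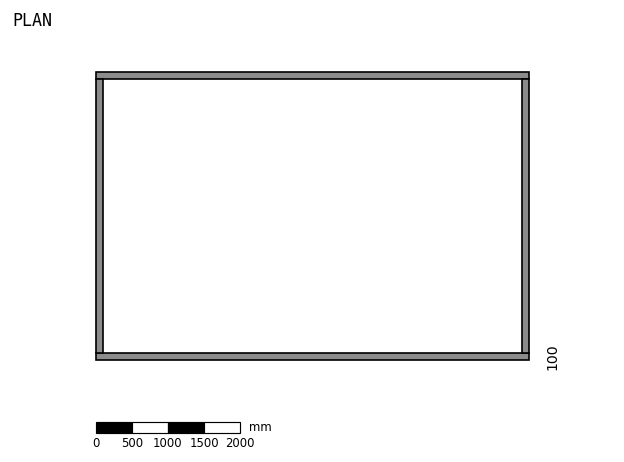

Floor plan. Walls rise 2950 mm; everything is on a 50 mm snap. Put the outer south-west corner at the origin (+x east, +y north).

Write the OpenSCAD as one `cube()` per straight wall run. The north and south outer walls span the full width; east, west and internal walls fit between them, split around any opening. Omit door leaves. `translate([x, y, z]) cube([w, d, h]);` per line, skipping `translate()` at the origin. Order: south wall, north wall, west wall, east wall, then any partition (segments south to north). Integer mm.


cube([6000, 100, 2950]);
translate([0, 3900, 0]) cube([6000, 100, 2950]);
translate([0, 100, 0]) cube([100, 3800, 2950]);
translate([5900, 100, 0]) cube([100, 3800, 2950]);


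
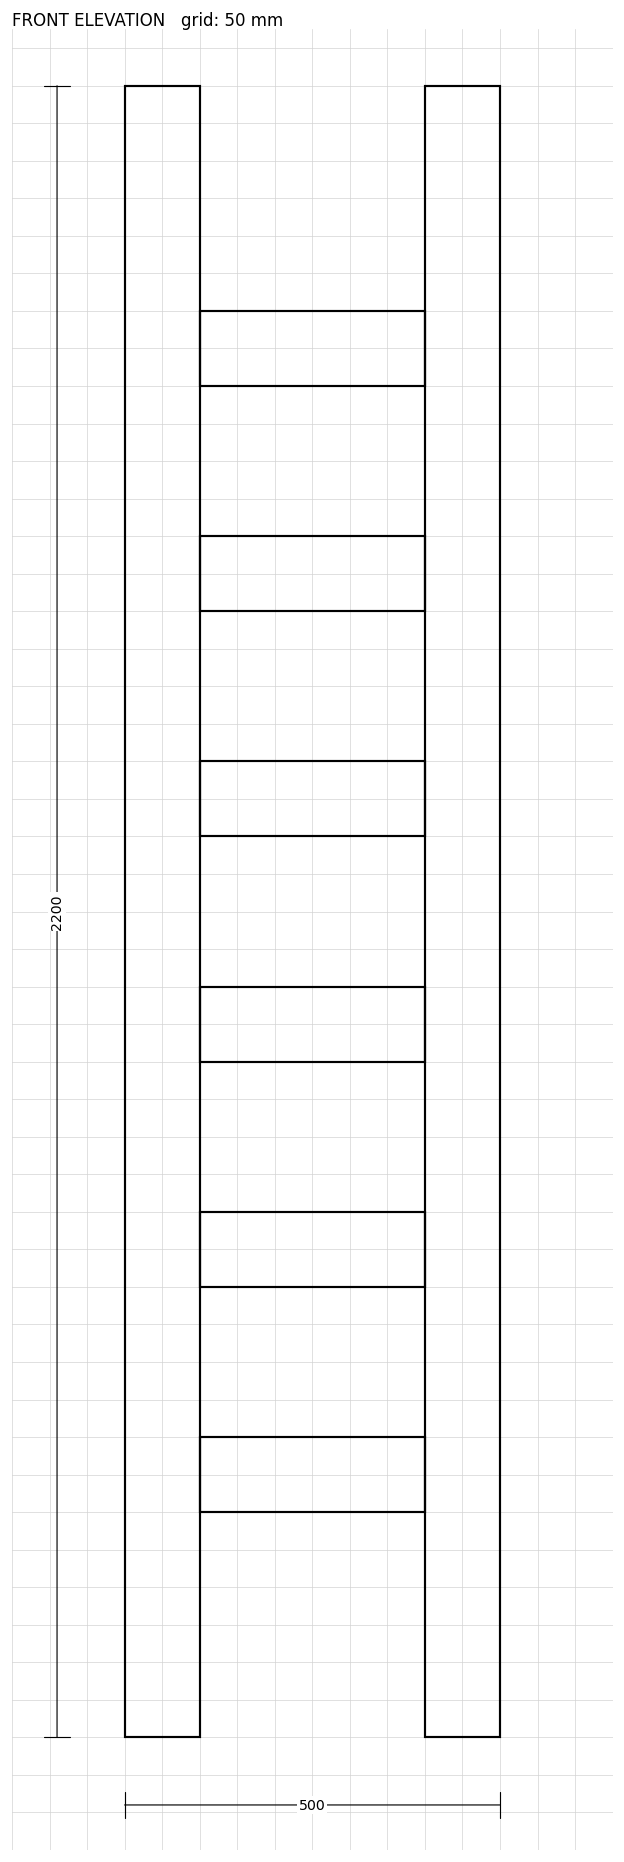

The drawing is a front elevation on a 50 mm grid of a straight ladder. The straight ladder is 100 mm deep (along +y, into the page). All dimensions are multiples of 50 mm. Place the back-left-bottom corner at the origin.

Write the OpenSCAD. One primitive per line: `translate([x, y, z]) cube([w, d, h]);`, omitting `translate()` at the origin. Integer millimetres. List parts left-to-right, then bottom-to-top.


cube([100, 100, 2200]);
translate([100, 0, 300]) cube([300, 100, 100]);
translate([100, 0, 600]) cube([300, 100, 100]);
translate([100, 0, 900]) cube([300, 100, 100]);
translate([100, 0, 1200]) cube([300, 100, 100]);
translate([100, 0, 1500]) cube([300, 100, 100]);
translate([100, 0, 1800]) cube([300, 100, 100]);
translate([400, 0, 0]) cube([100, 100, 2200]);


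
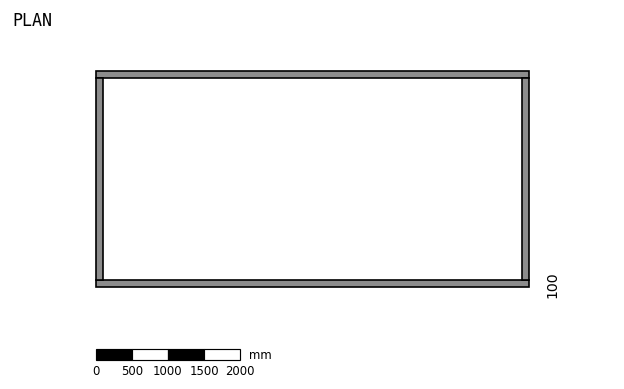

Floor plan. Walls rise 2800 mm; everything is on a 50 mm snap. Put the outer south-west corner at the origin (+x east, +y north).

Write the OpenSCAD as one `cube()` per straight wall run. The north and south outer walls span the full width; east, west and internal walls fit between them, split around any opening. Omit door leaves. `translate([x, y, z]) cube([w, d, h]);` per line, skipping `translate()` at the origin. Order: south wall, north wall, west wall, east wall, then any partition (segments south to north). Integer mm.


cube([6000, 100, 2800]);
translate([0, 2900, 0]) cube([6000, 100, 2800]);
translate([0, 100, 0]) cube([100, 2800, 2800]);
translate([5900, 100, 0]) cube([100, 2800, 2800]);


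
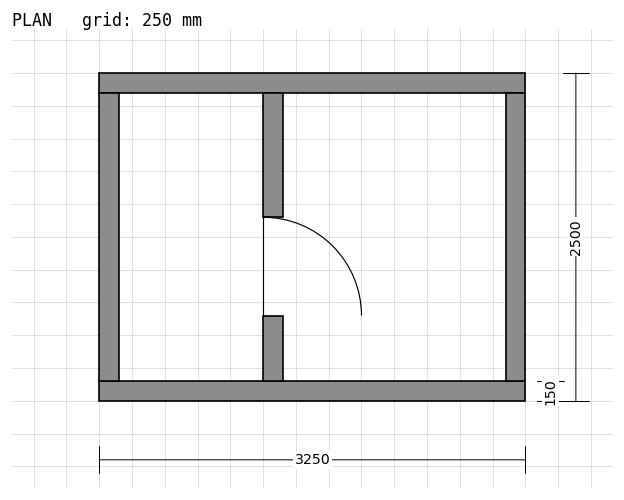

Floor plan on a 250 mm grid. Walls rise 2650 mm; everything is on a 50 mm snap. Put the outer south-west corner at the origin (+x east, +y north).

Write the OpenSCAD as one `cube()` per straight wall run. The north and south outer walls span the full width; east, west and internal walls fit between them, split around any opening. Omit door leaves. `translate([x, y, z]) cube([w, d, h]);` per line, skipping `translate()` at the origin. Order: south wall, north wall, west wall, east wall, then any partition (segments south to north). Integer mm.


cube([3250, 150, 2650]);
translate([0, 2350, 0]) cube([3250, 150, 2650]);
translate([0, 150, 0]) cube([150, 2200, 2650]);
translate([3100, 150, 0]) cube([150, 2200, 2650]);
translate([1250, 150, 0]) cube([150, 500, 2650]);
translate([1250, 1400, 0]) cube([150, 950, 2650]);


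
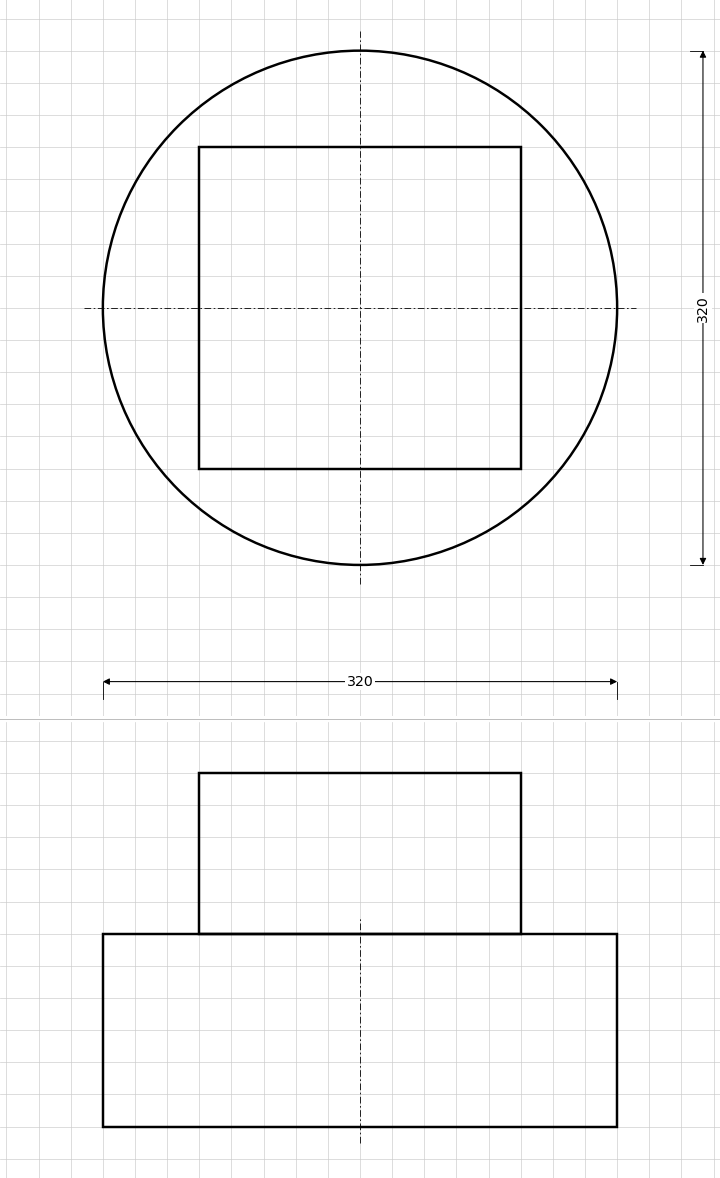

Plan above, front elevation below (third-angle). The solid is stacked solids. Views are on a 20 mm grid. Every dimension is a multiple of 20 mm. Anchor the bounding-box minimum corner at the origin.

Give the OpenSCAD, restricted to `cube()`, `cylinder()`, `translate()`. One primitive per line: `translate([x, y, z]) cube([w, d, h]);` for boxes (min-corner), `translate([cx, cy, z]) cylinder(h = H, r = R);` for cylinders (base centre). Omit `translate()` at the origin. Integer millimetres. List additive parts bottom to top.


translate([160, 160, 0]) cylinder(h = 120, r = 160);
translate([60, 60, 120]) cube([200, 200, 100]);
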